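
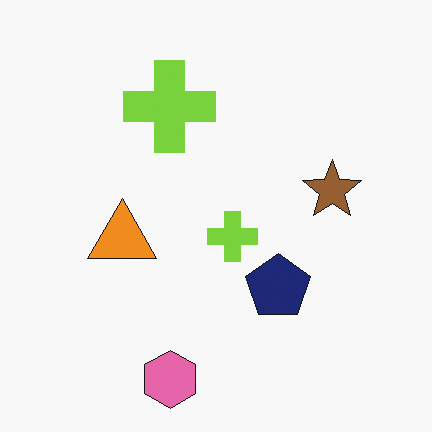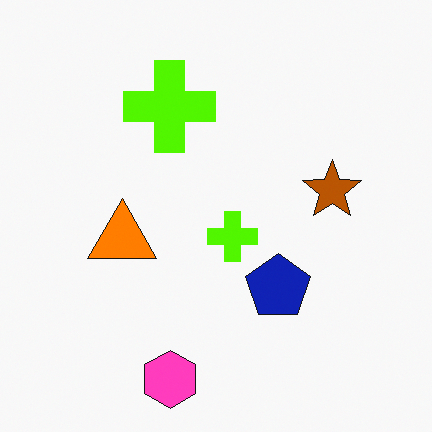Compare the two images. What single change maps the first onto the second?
The transformation is: made much more vivid (saturation change).

All colors are more vivid — a global saturation change.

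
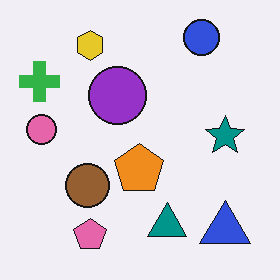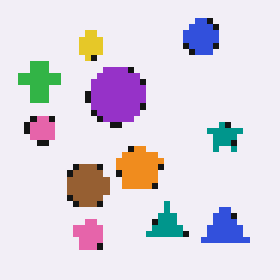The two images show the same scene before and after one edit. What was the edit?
The second image is the first pixelated into visible square blocks.

Shapes are reduced to large square blocks; fine edges and outlines are lost — a downscale-then-upscale (mosaic) effect.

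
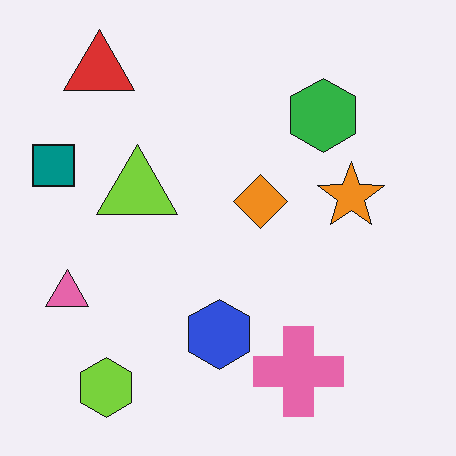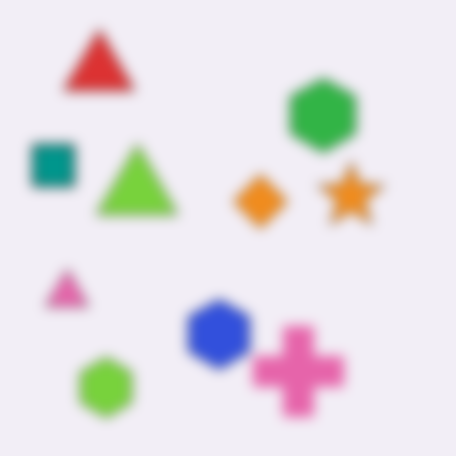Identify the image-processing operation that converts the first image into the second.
The transformation is: strongly gaussian-blurred.

Shape edges and outlines are uniformly softened across the whole image.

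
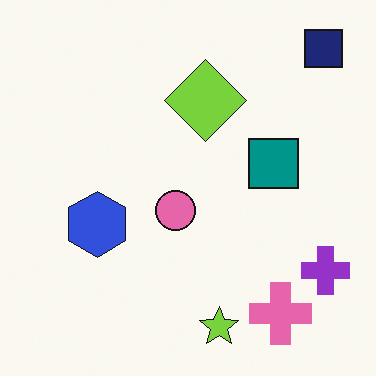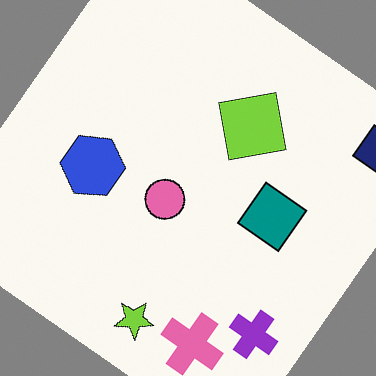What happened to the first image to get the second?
The image was rotated clockwise by a large amount — several tens of degrees.

Every shape is tilted by the same angle and the image corners show triangular fill wedges — a whole-image rotation by a non-right angle.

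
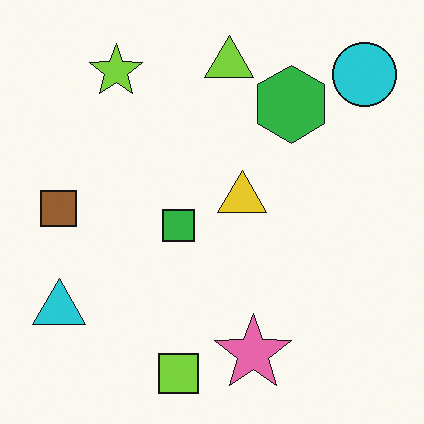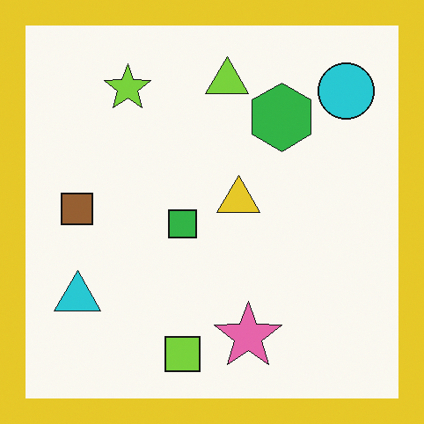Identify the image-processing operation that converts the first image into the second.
The image was framed with a yellow border.

A solid yellow frame runs around the edge of the second image, with the content slightly shrunk inside it.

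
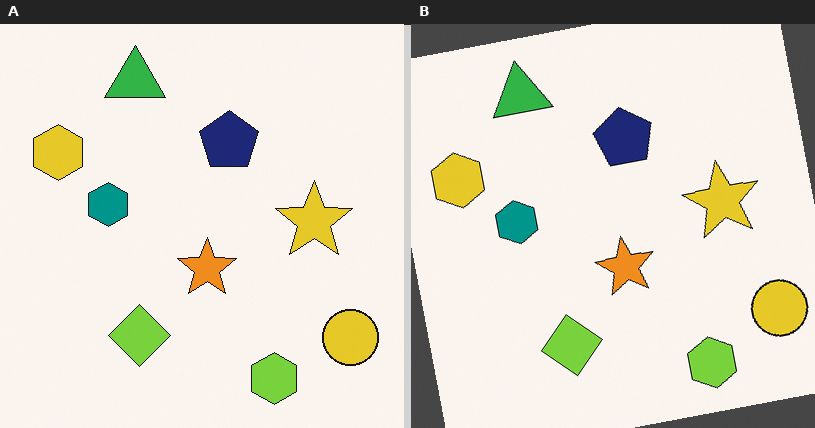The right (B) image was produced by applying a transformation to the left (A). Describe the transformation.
Rotated counter-clockwise by a few degrees.

Every shape is tilted by the same angle and the image corners show triangular fill wedges — a whole-image rotation by a non-right angle.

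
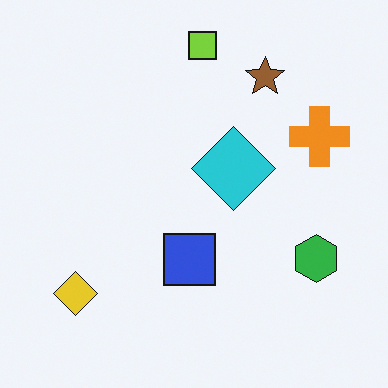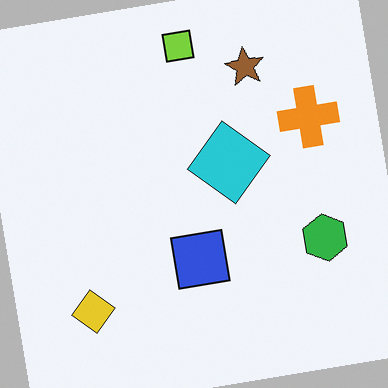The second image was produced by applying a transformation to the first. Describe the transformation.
Rotated counter-clockwise by a few degrees.

Every shape is tilted by the same angle and the image corners show triangular fill wedges — a whole-image rotation by a non-right angle.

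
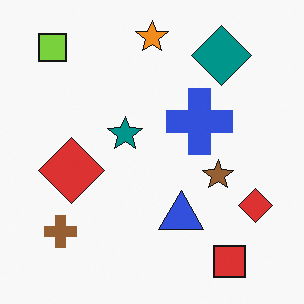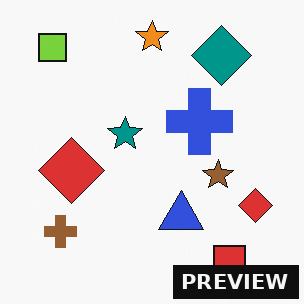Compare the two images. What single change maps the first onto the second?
The image was watermarked with the text "PREVIEW" in the lower-right corner.

A dark label reading "PREVIEW" appears in the lower-right corner.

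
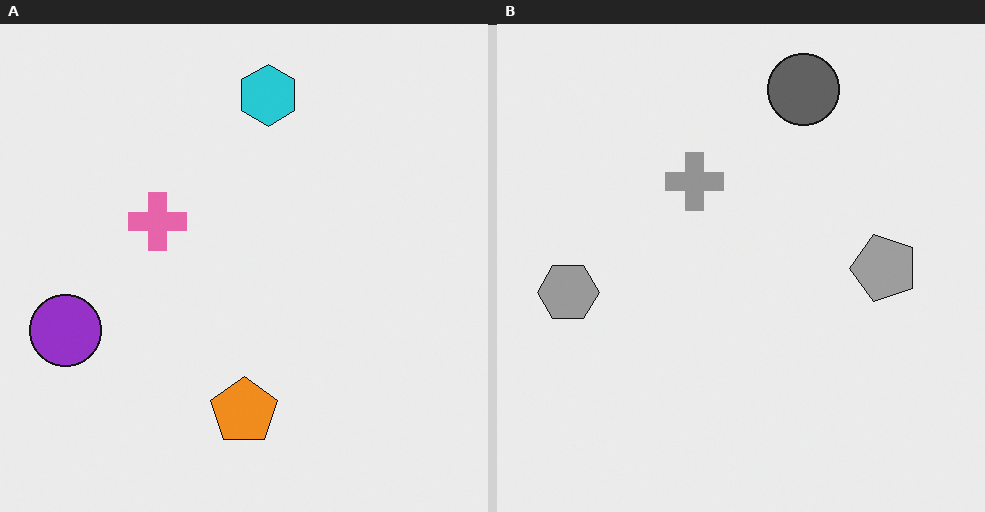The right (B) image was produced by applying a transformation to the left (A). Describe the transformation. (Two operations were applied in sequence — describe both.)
It was transposed (reflected across the top-left ↔ bottom-right diagonal), then converted to grayscale.

Shapes have swapped their row and column positions — what was in the top-right is now in the bottom-left — a diagonal reflection. All color is removed — every shape is now a shade of grey.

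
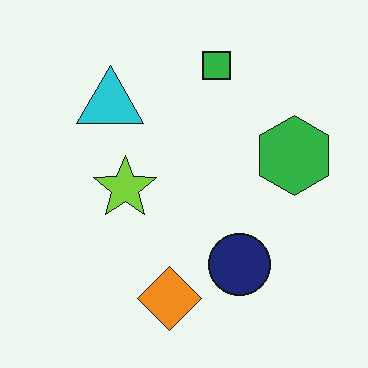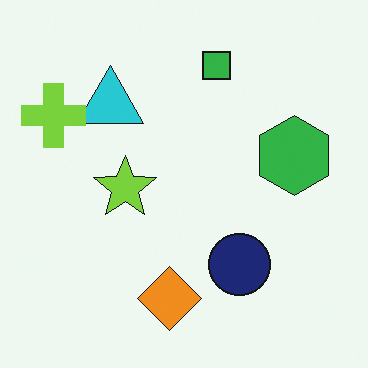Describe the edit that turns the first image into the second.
The second image is the first overlaid with an additional lime cross.

A lime cross appears in the second image that is absent from the first.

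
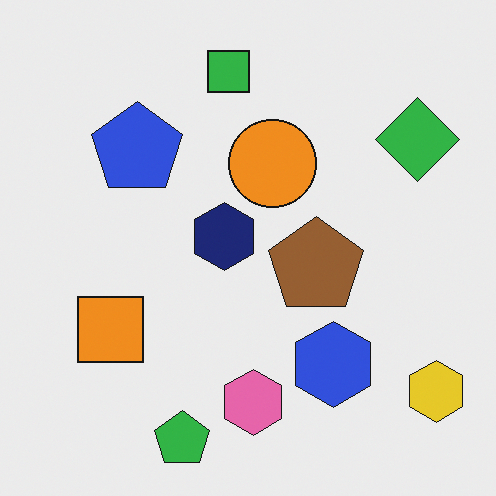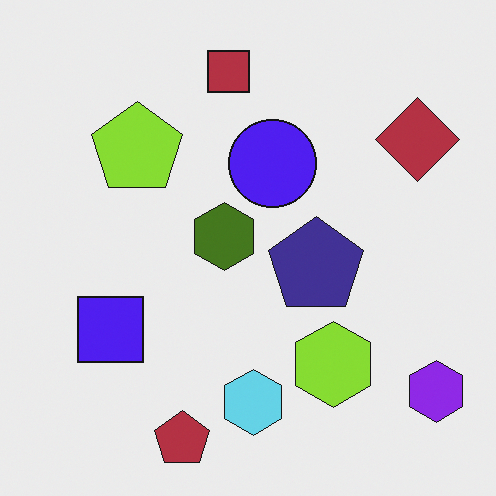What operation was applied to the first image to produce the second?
The second image is the first hue-shifted through roughly half the color wheel.

Every shape's color has rotated by the same amount around the hue wheel — a uniform hue shift.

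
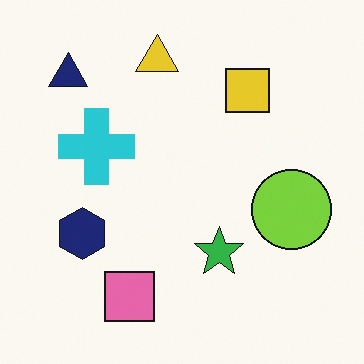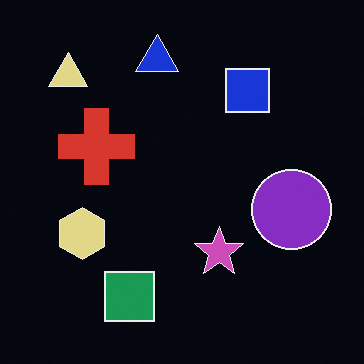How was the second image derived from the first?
Color-inverted (negative).

The light background has become dark and every shape's color is its complement — a photographic negative.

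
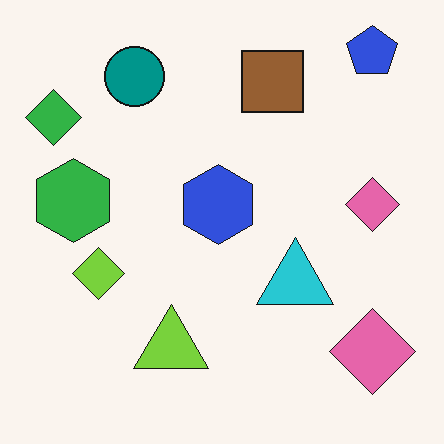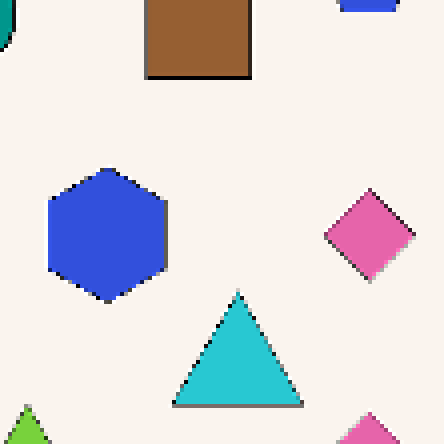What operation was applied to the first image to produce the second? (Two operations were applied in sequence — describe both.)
This is the original image cropped to a noticeably smaller region and rescaled, then lightly pixelated (a mild mosaic effect).

The visible shapes are larger and the field of view is narrower; shapes near the original edges may be partly or wholly outside the frame — a crop-and-rescale. Shapes are reduced to large square blocks; fine edges and outlines are lost — a downscale-then-upscale (mosaic) effect.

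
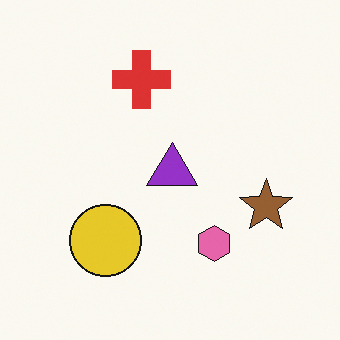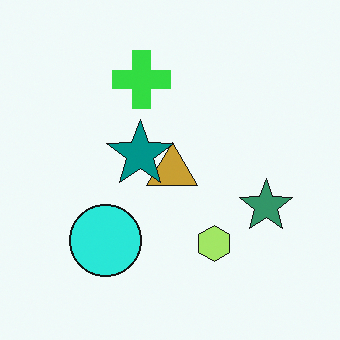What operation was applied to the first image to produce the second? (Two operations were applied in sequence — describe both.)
This is the original image hue-shifted by a moderate amount, then overlaid with an additional teal star.

Every shape's color has rotated by the same amount around the hue wheel — a uniform hue shift. A teal star appears in the second image that is absent from the first.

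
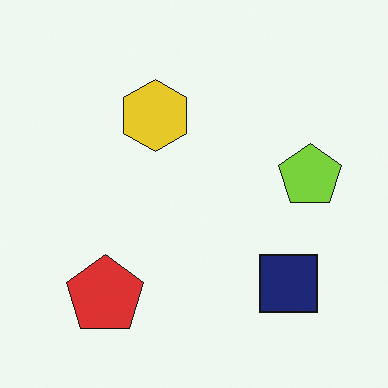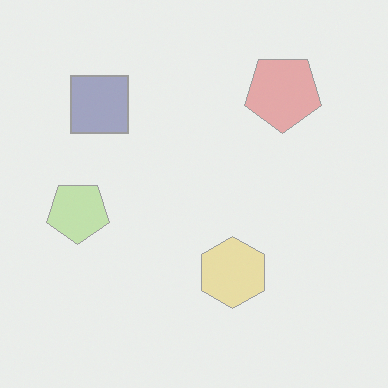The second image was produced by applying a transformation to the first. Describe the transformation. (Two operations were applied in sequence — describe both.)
Given much lower contrast, then rotated 180°.

Tones are pushed toward mid-grey across the whole image — a global contrast change. The red pentagon sits in the bottom-left of the first image and the top-right of the second — consistent with a whole-image 180° rotation.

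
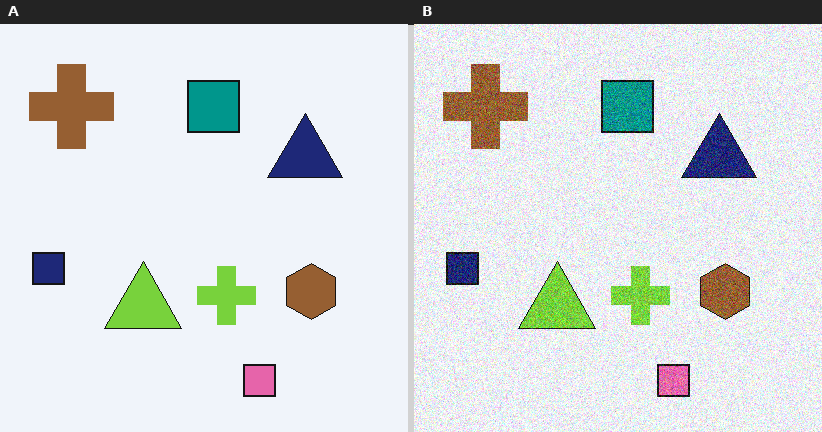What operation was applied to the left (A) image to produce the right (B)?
Degraded with visible gaussian noise.

Random speckle covers the whole image, including the flat background.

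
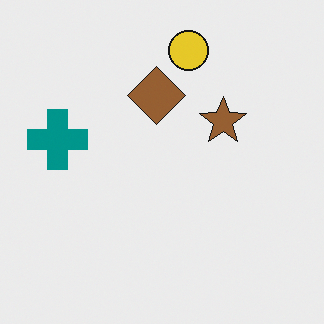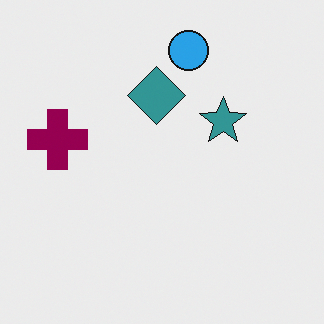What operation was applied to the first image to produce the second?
The image was hue-shifted by a moderate amount.

Every shape's color has rotated by the same amount around the hue wheel — a uniform hue shift.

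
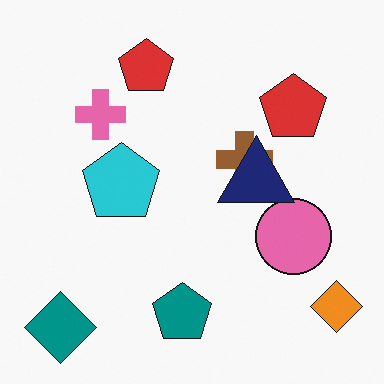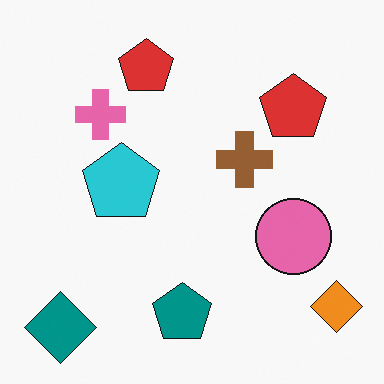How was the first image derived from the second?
The transformation is: overlaid with an additional navy triangle.

A navy triangle appears in the first image that is absent from the second.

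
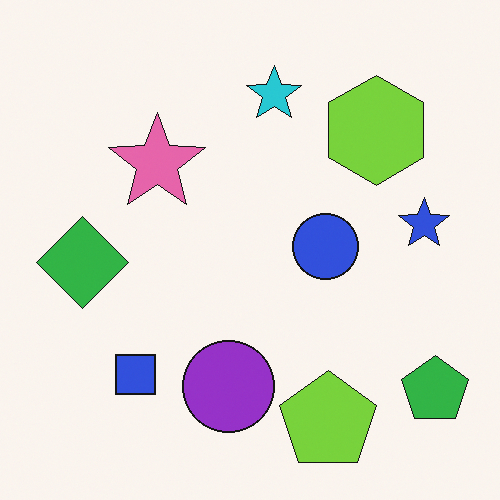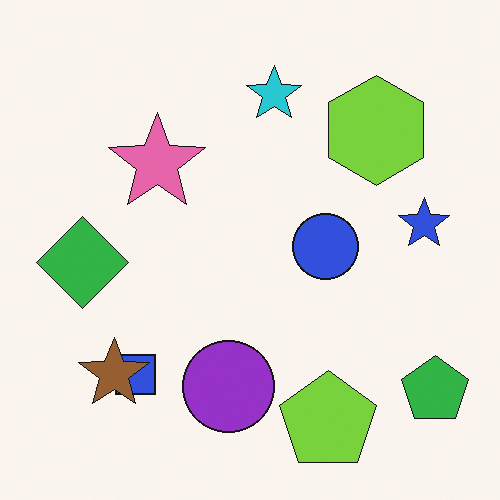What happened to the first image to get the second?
The transformation is: overlaid with an additional brown star.

A brown star appears in the second image that is absent from the first.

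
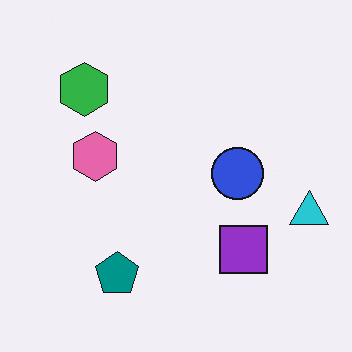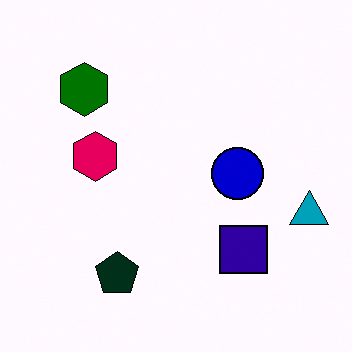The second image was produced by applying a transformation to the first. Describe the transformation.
The transformation is: boosted in contrast.

Tones are pushed away from mid-grey across the whole image — a global contrast change.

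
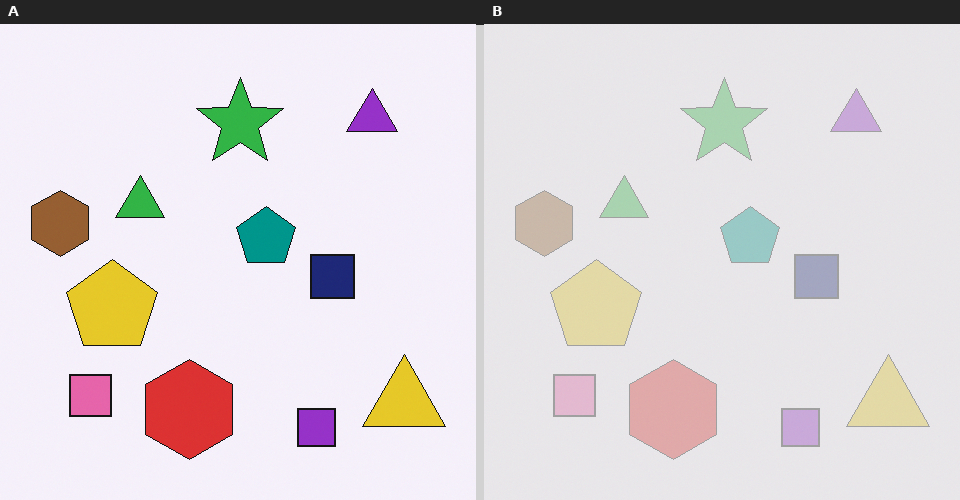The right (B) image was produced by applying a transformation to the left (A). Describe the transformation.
This is the original image given much lower contrast.

Tones are pushed toward mid-grey across the whole image — a global contrast change.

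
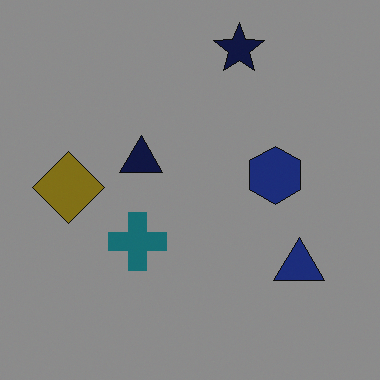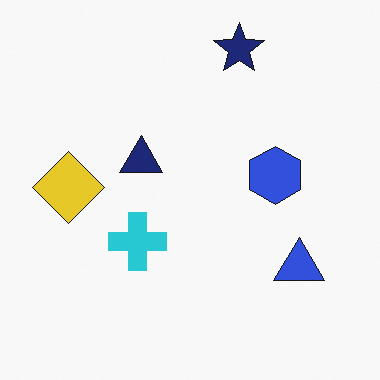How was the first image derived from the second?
The first image is the second substantially darkened.

Every pixel — background and shapes alike — is uniformly darkened.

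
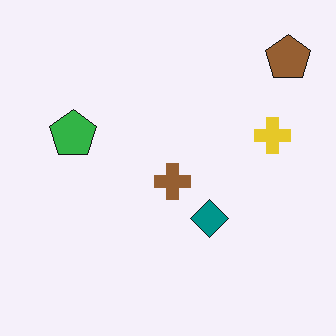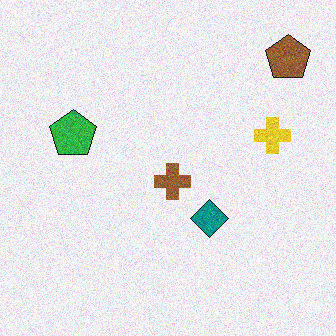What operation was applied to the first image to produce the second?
The transformation is: degraded with moderate additive noise.

Random speckle covers the whole image, including the flat background.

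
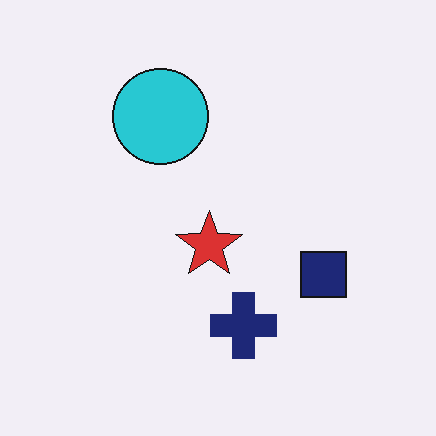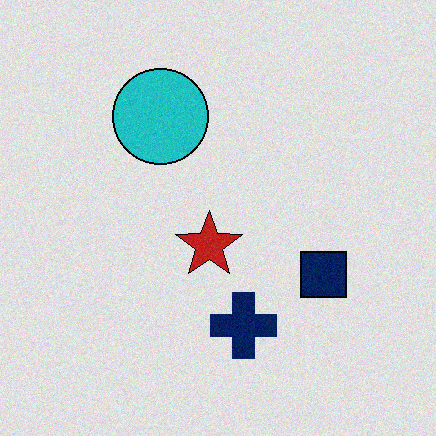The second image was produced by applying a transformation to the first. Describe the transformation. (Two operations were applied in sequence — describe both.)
It was posterized to a reduced palette, then degraded with a light layer of grain.

Each flat color has snapped to a coarser quantized level — most visibly, the near-white background has dropped to a flat grey. Random speckle covers the whole image, including the flat background.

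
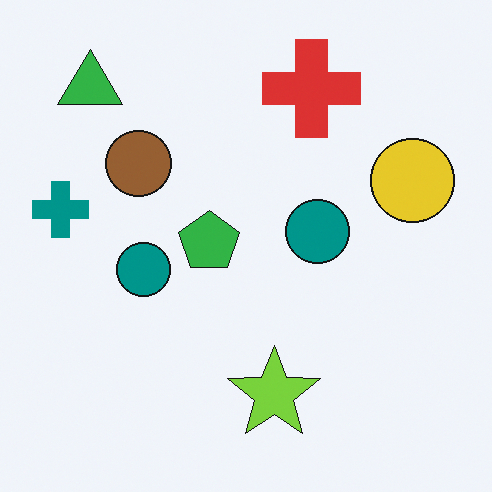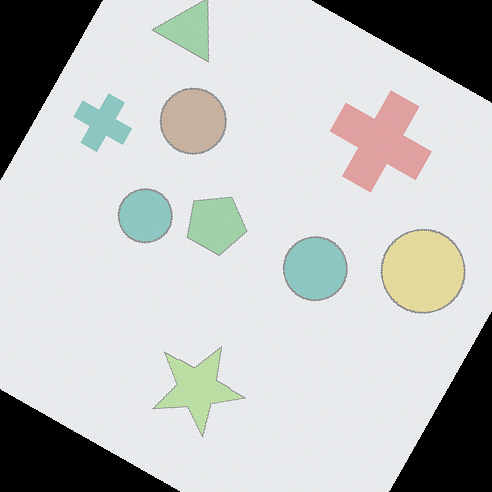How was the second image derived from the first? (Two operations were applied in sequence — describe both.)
This is the original image given much lower contrast, then rotated clockwise by a moderate amount.

Tones are pushed toward mid-grey across the whole image — a global contrast change. Every shape is tilted by the same angle and the image corners show triangular fill wedges — a whole-image rotation by a non-right angle.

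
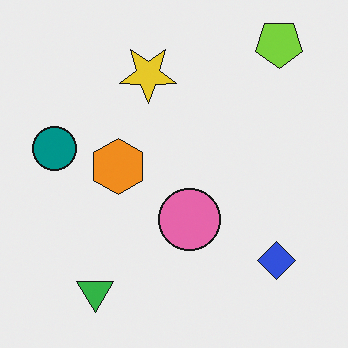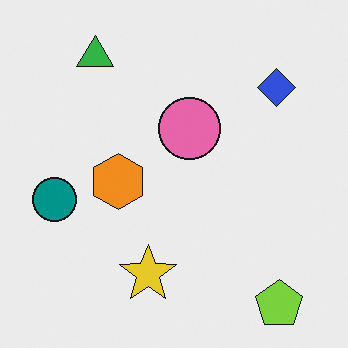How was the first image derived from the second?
This is the original image flipped vertically (top ↔ bottom).

The lime pentagon is in the bottom-right of the second image and the top-right of the first — shapes on opposite sides of the horizontal midline have swapped in a mirror flip.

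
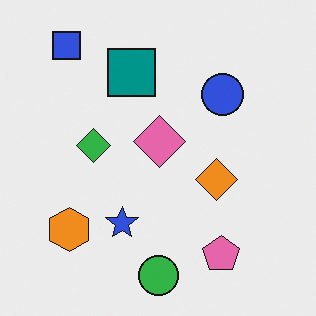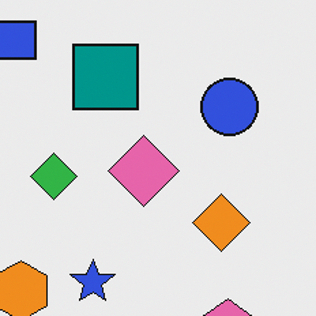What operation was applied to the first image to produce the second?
Cropped to a modestly smaller region and rescaled.

The visible shapes are larger and the field of view is narrower; shapes near the original edges may be partly or wholly outside the frame — a crop-and-rescale.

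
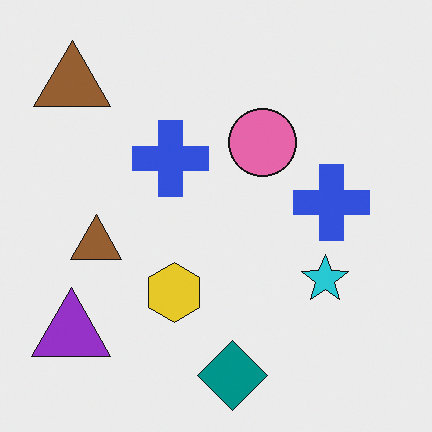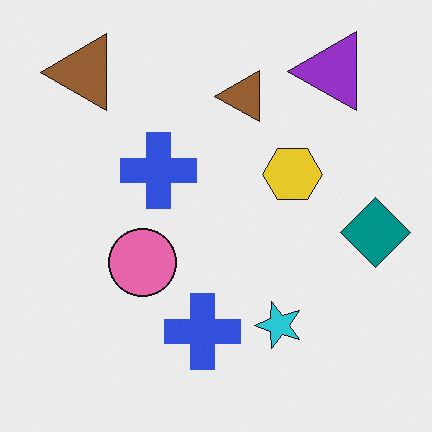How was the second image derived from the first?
This is the original image transposed (reflected across the top-left ↔ bottom-right diagonal).

Shapes have swapped their row and column positions — what was in the top-right is now in the bottom-left — a diagonal reflection.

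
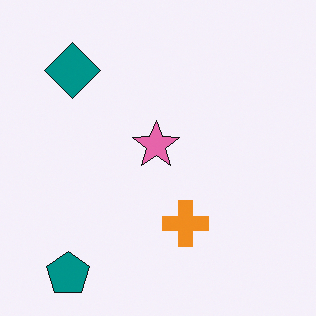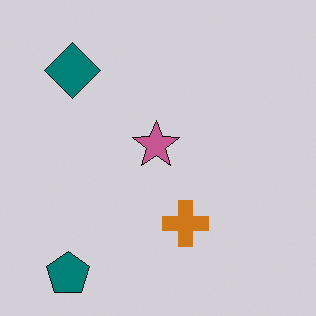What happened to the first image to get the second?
Darkened a little.

Every pixel — background and shapes alike — is uniformly darkened.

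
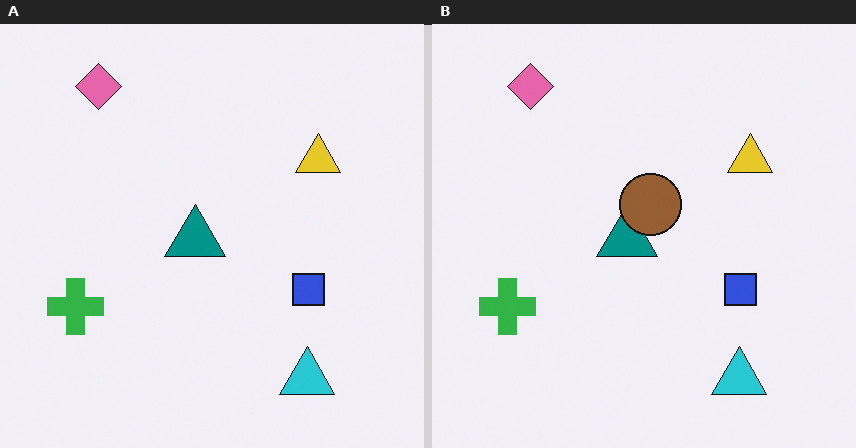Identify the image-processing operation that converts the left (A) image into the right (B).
Overlaid with an additional brown circle.

A brown circle appears in the right (B) image that is absent from the left (A).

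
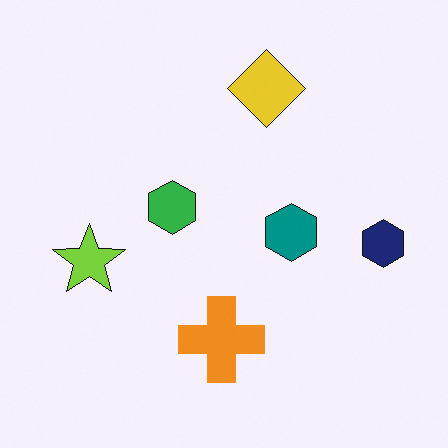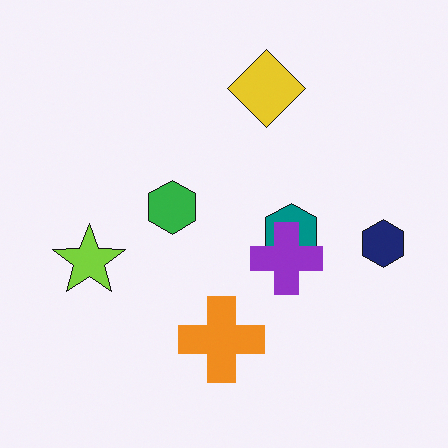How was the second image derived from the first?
This is the original image overlaid with an additional purple cross.

A purple cross appears in the second image that is absent from the first.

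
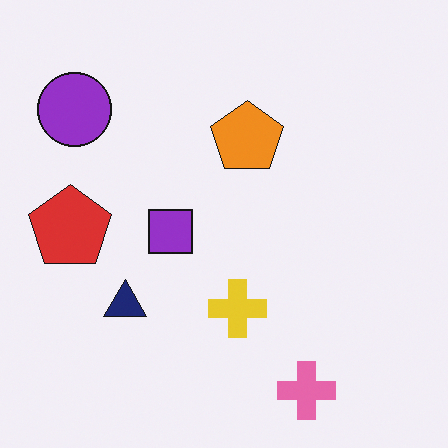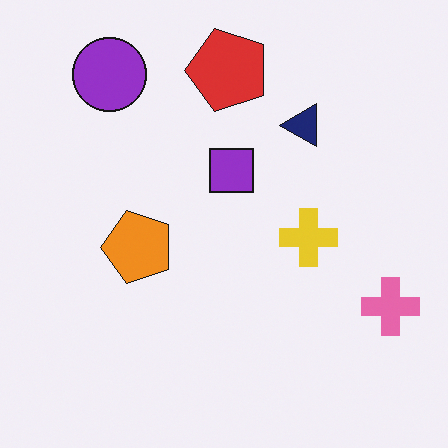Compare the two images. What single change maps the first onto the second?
Transposed (reflected across the top-left ↔ bottom-right diagonal).

Shapes have swapped their row and column positions — what was in the top-right is now in the bottom-left — a diagonal reflection.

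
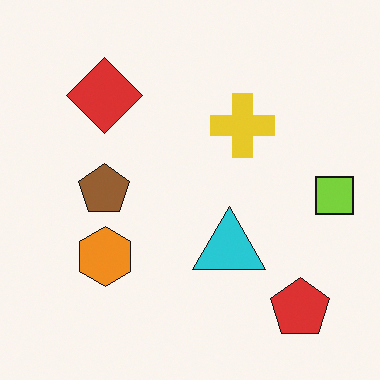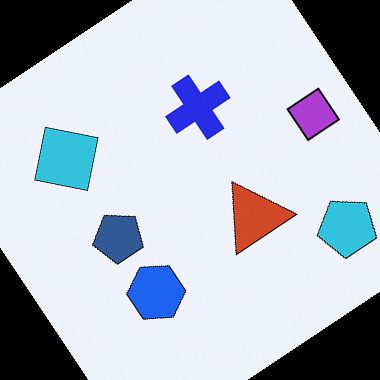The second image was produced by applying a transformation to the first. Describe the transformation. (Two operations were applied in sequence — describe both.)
Hue-shifted by a large amount, then rotated counter-clockwise by a large amount — several tens of degrees.

Every shape's color has rotated by the same amount around the hue wheel — a uniform hue shift. Every shape is tilted by the same angle and the image corners show triangular fill wedges — a whole-image rotation by a non-right angle.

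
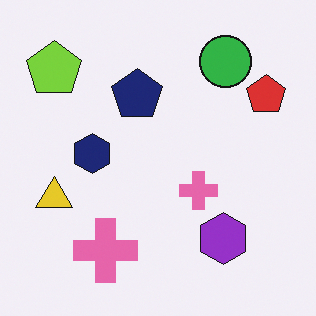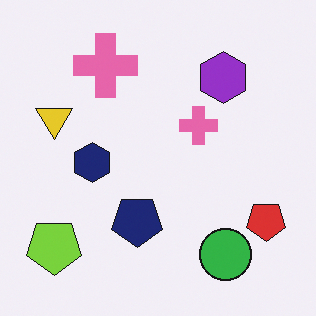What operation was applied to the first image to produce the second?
The second image is the first flipped vertically (top ↔ bottom).

The green circle is in the top-right of the first image and the bottom-right of the second — shapes on opposite sides of the horizontal midline have swapped in a mirror flip.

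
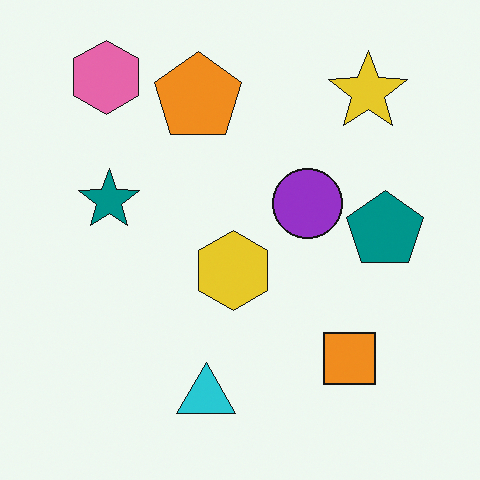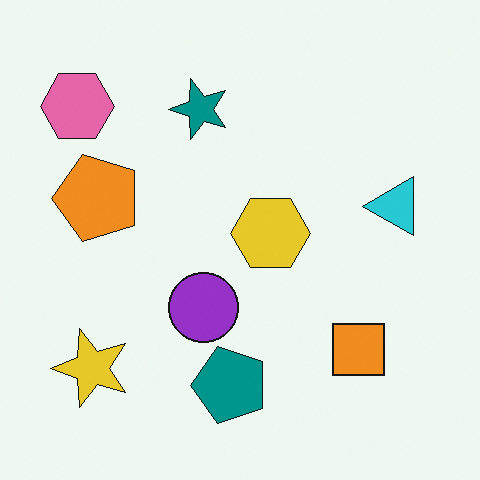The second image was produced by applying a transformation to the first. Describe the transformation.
This is the original image transposed (reflected across the top-left ↔ bottom-right diagonal).

Shapes have swapped their row and column positions — what was in the top-right is now in the bottom-left — a diagonal reflection.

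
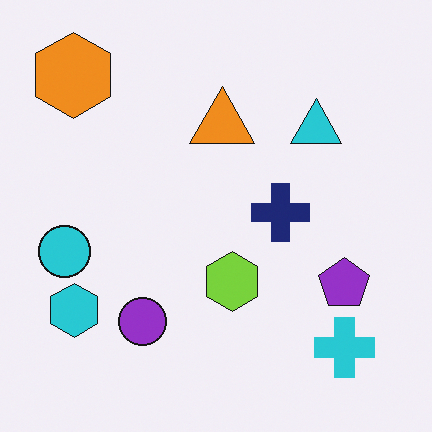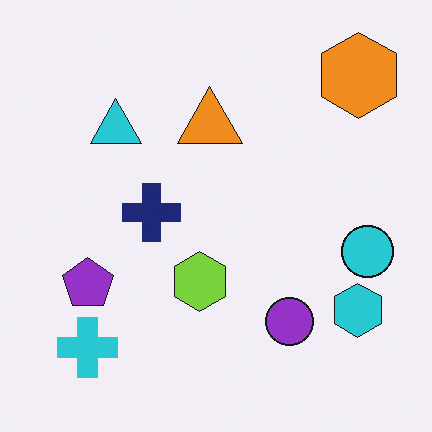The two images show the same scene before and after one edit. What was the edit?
The image was flipped horizontally (left ↔ right).

The cyan circle is in the left of the first image and the right of the second — shapes on opposite sides of the vertical midline have swapped in a mirror flip.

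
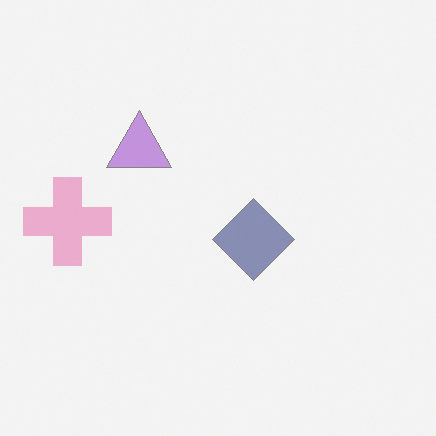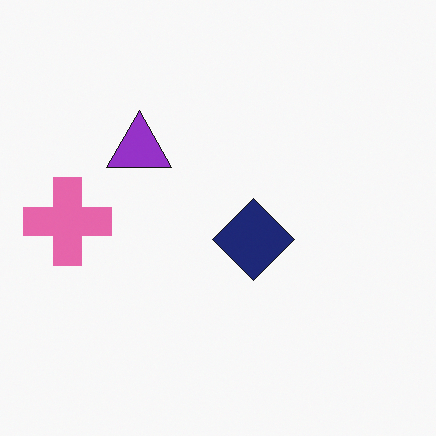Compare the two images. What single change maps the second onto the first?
The transformation is: given much lower contrast.

Tones are pushed toward mid-grey across the whole image — a global contrast change.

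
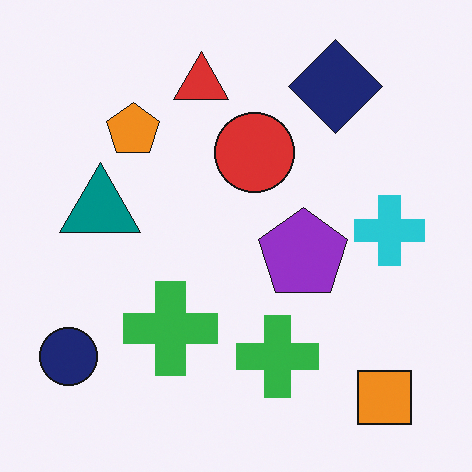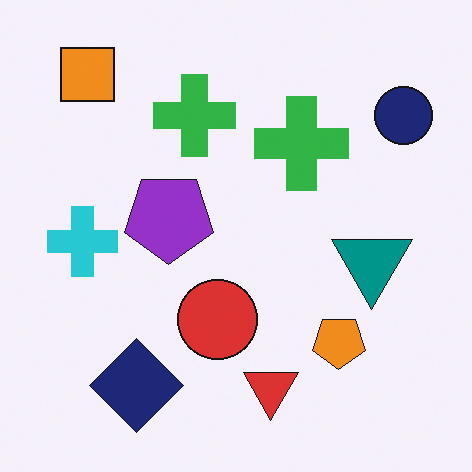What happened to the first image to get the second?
The transformation is: rotated 180°.

The orange square sits in the bottom-right of the first image and the top-left of the second — consistent with a whole-image 180° rotation.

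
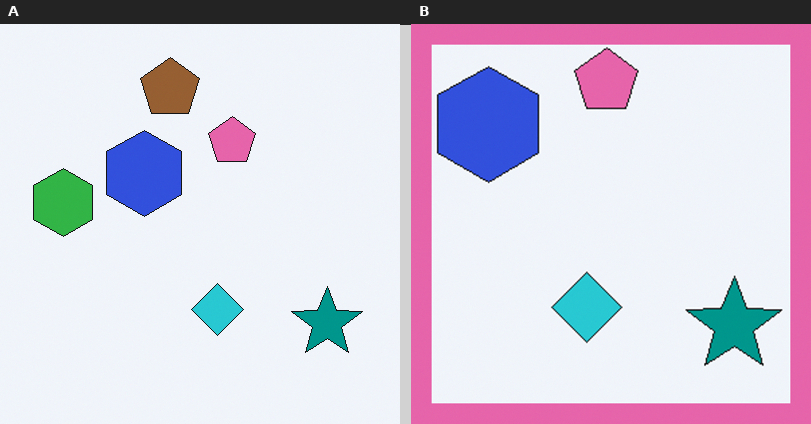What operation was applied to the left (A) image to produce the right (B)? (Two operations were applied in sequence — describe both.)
This is the original image cropped to a modestly smaller region and rescaled, then framed with a pink border.

The visible shapes are larger and the field of view is narrower; shapes near the original edges may be partly or wholly outside the frame — a crop-and-rescale. A solid pink frame runs around the edge of the right (B) image, with the content slightly shrunk inside it.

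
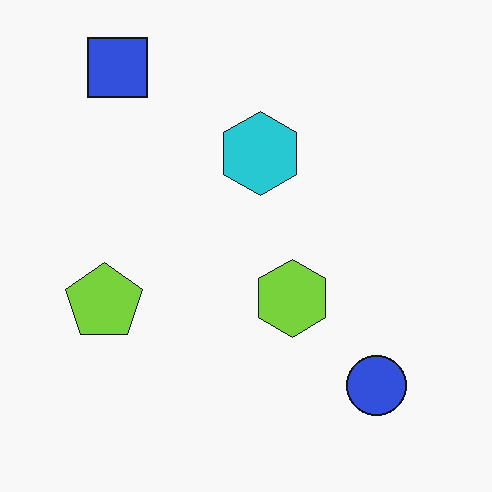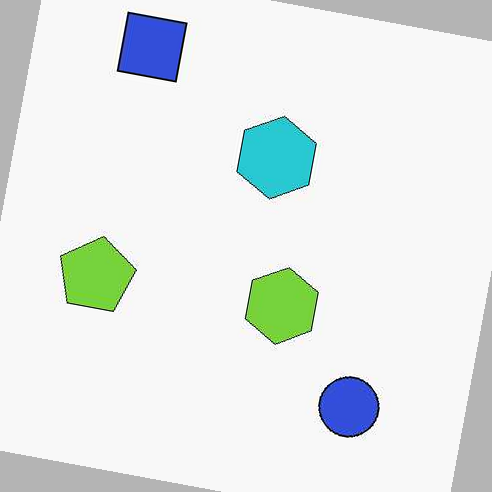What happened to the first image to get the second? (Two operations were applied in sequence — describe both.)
The second image is the first JPEG-compressed with visible artifacts, then rotated clockwise by a small amount.

Blocky 8×8 compression artifacts appear around shape edges and the flat background shows ringing — characteristic JPEG degradation. Every shape is tilted by the same angle and the image corners show triangular fill wedges — a whole-image rotation by a non-right angle.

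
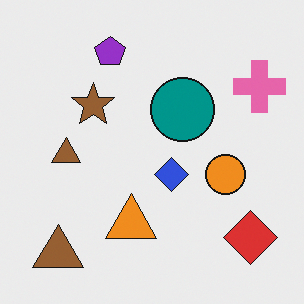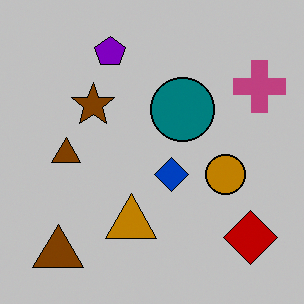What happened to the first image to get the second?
The transformation is: heavily posterized to just a handful of flat colors.

Each flat color has snapped to a coarser quantized level — most visibly, the near-white background has dropped to a flat grey.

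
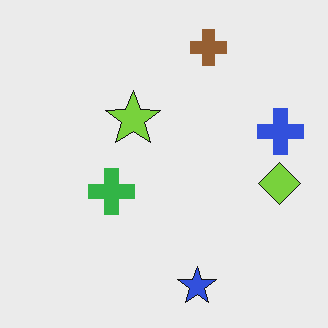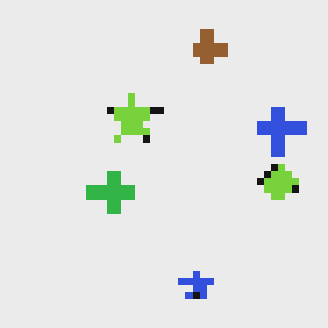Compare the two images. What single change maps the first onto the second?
Pixelated into visible square blocks.

Shapes are reduced to large square blocks; fine edges and outlines are lost — a downscale-then-upscale (mosaic) effect.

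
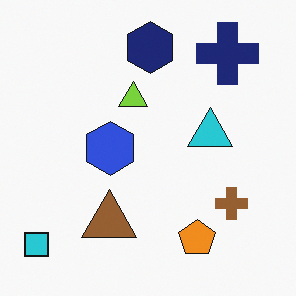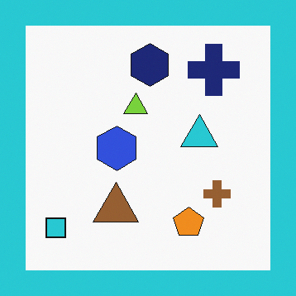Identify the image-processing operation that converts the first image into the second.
The transformation is: framed with a cyan border.

A solid cyan frame runs around the edge of the second image, with the content slightly shrunk inside it.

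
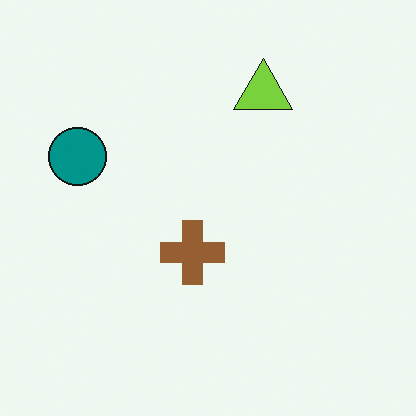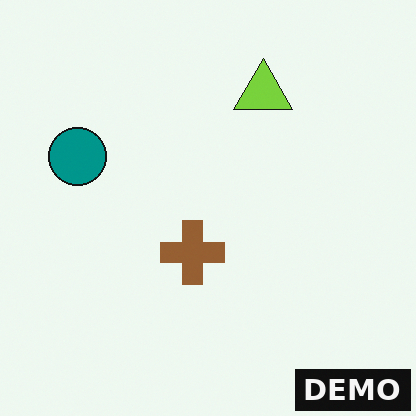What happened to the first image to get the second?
It was watermarked with the text "DEMO" in the lower-right corner.

A dark label reading "DEMO" appears in the lower-right corner.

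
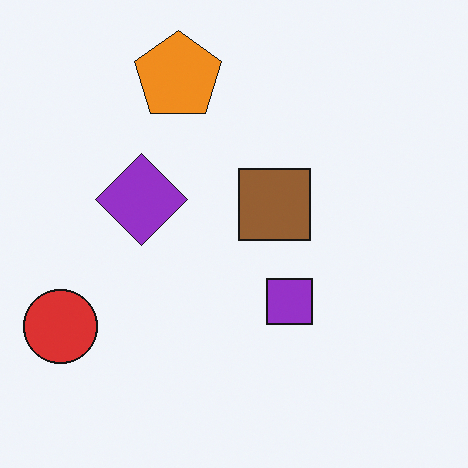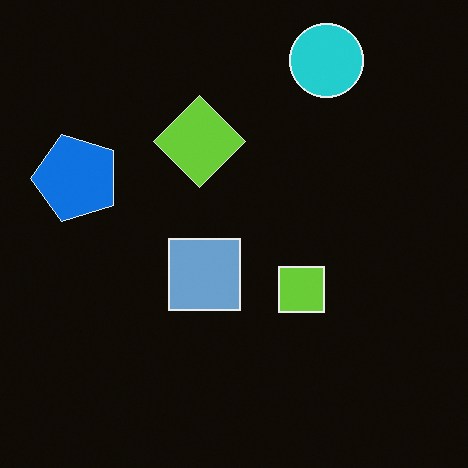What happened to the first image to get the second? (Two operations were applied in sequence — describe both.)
The transformation is: color-inverted (negative), then transposed (reflected across the top-left ↔ bottom-right diagonal).

The light background has become dark and every shape's color is its complement — a photographic negative. Shapes have swapped their row and column positions — what was in the top-right is now in the bottom-left — a diagonal reflection.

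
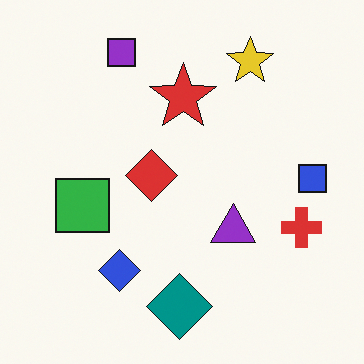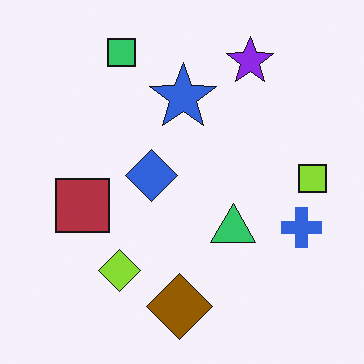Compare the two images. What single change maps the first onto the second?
The image was hue-shifted through roughly half the color wheel.

Every shape's color has rotated by the same amount around the hue wheel — a uniform hue shift.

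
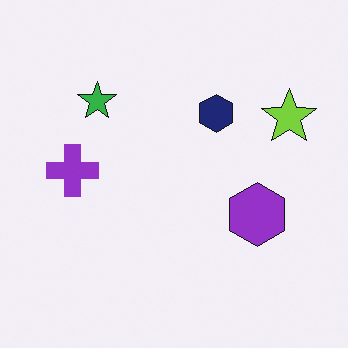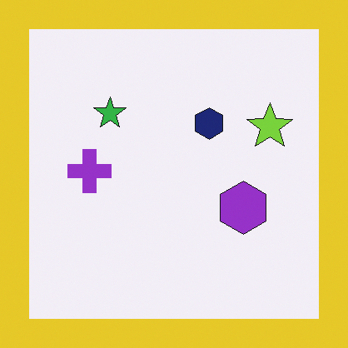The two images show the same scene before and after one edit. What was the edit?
The image was framed with a yellow border.

A solid yellow frame runs around the edge of the second image, with the content slightly shrunk inside it.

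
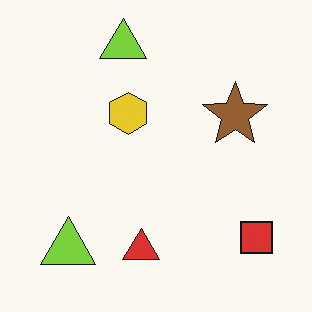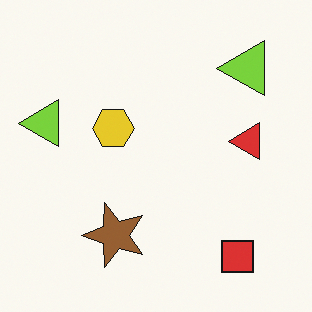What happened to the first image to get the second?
The image was transposed (reflected across the top-left ↔ bottom-right diagonal).

Shapes have swapped their row and column positions — what was in the top-right is now in the bottom-left — a diagonal reflection.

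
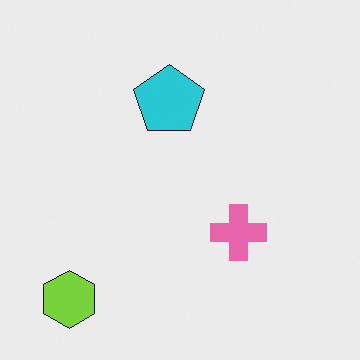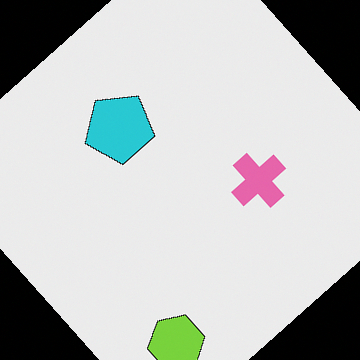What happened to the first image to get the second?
The second image is the first rotated counter-clockwise by a large amount — several tens of degrees.

Every shape is tilted by the same angle and the image corners show triangular fill wedges — a whole-image rotation by a non-right angle.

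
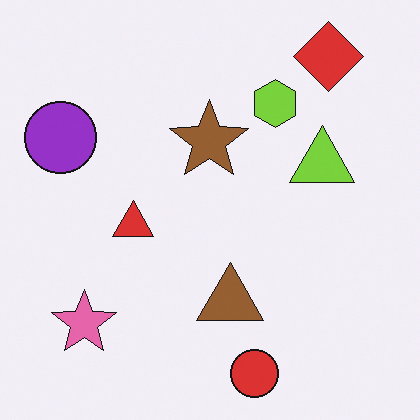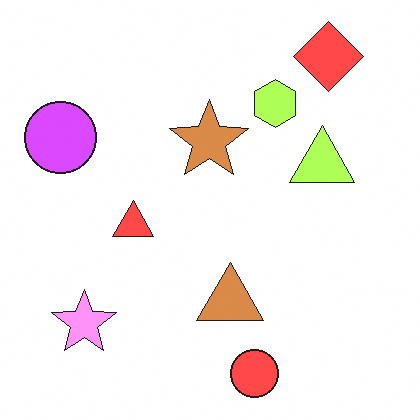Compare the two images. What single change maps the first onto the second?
Noticeably brightened.

Every pixel — background and shapes alike — is uniformly brightened.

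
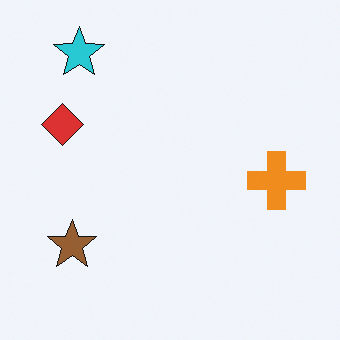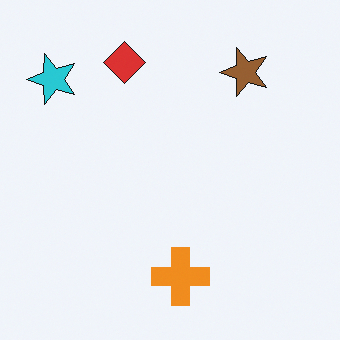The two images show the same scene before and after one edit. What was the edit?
The transformation is: transposed (reflected across the top-left ↔ bottom-right diagonal).

Shapes have swapped their row and column positions — what was in the top-right is now in the bottom-left — a diagonal reflection.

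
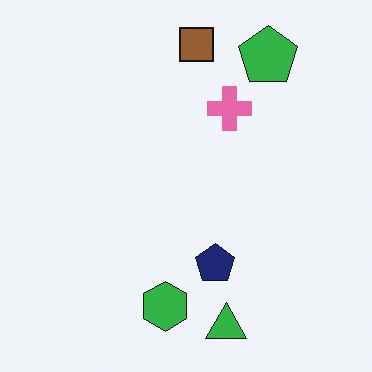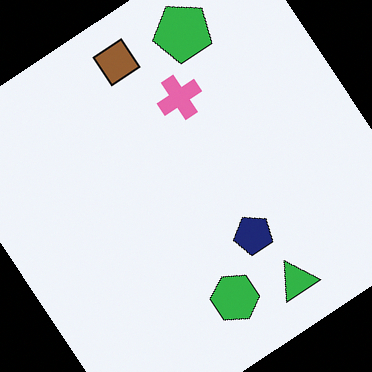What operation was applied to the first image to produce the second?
This is the original image rotated counter-clockwise by a large amount — several tens of degrees.

Every shape is tilted by the same angle and the image corners show triangular fill wedges — a whole-image rotation by a non-right angle.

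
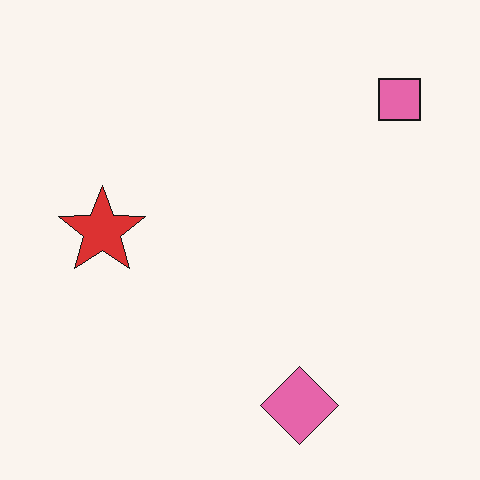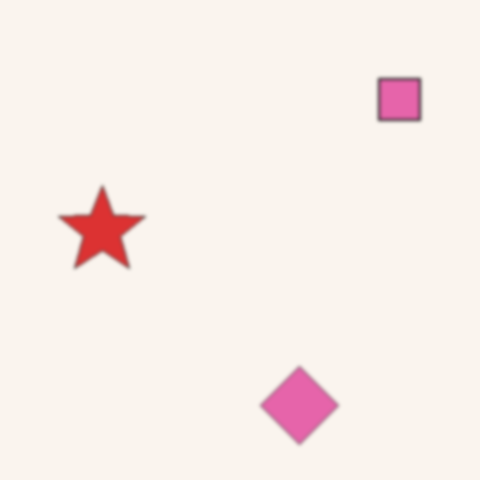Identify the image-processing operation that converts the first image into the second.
It was lightly blurred.

Shape edges and outlines are uniformly softened across the whole image.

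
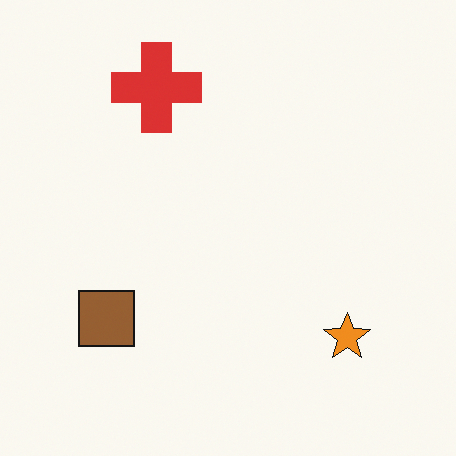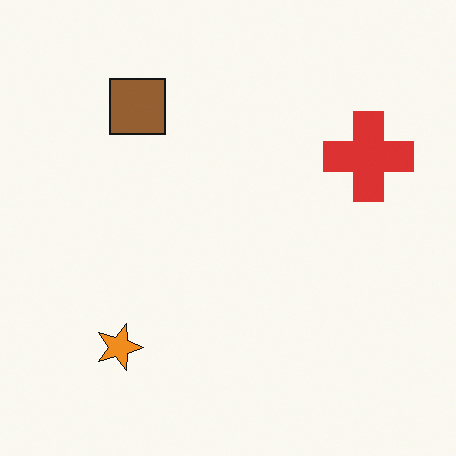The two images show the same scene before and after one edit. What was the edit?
It was rotated 90° clockwise.

The orange star sits in the bottom-right of the first image and the bottom-left of the second — consistent with a whole-image 90° clockwise rotation.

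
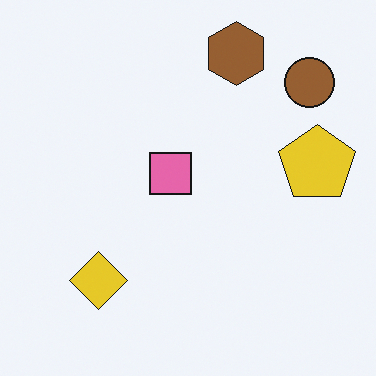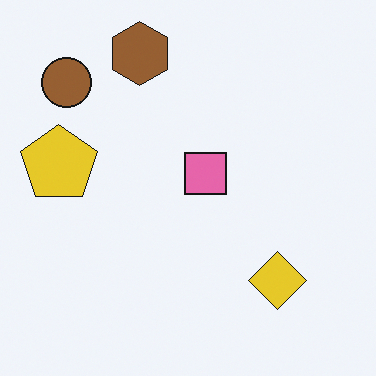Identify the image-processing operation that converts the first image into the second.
The transformation is: flipped horizontally (left ↔ right).

The yellow pentagon is in the right of the first image and the left of the second — shapes on opposite sides of the vertical midline have swapped in a mirror flip.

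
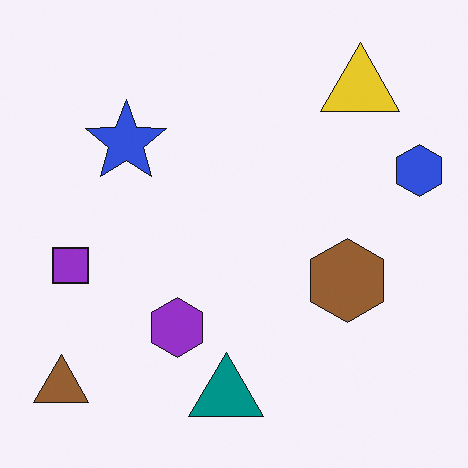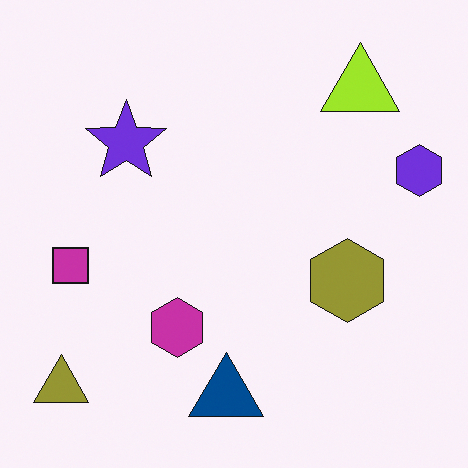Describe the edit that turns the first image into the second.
The transformation is: hue-shifted slightly.

Every shape's color has rotated by the same amount around the hue wheel — a uniform hue shift.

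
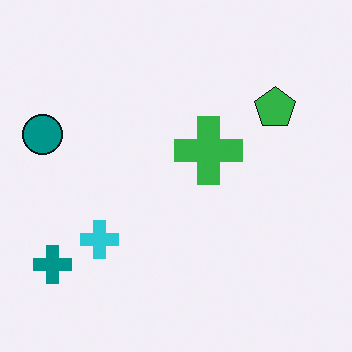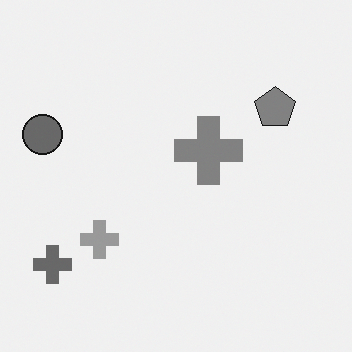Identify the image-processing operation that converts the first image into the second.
This is the original image converted to grayscale.

All color is removed — every shape is now a shade of grey.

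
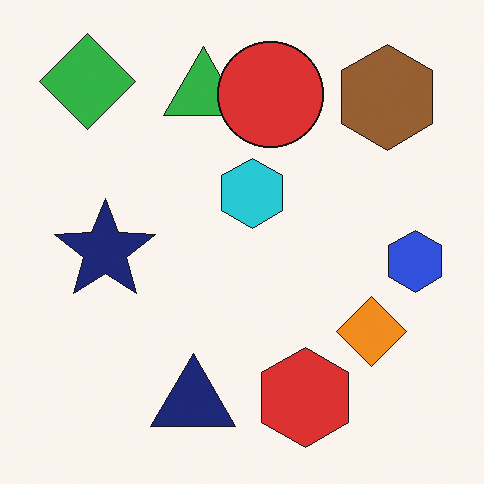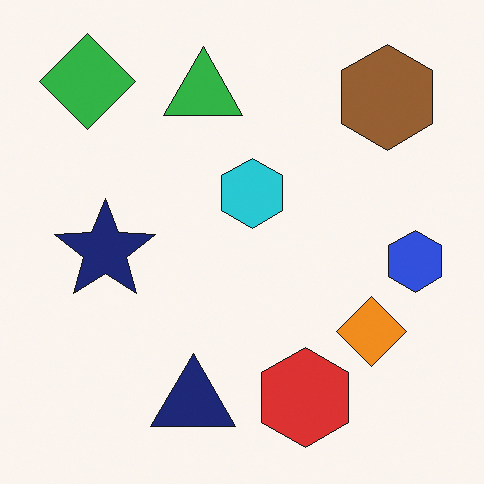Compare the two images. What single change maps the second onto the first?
Overlaid with an additional red circle.

A red circle appears in the first image that is absent from the second.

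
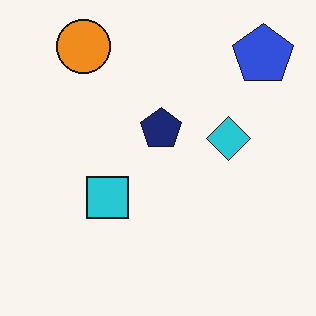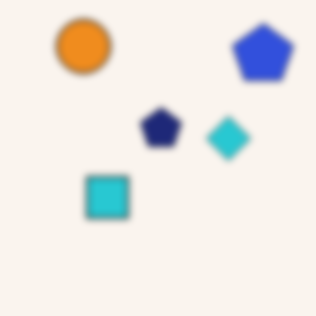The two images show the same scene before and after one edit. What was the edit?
The transformation is: moderately blurred.

Shape edges and outlines are uniformly softened across the whole image.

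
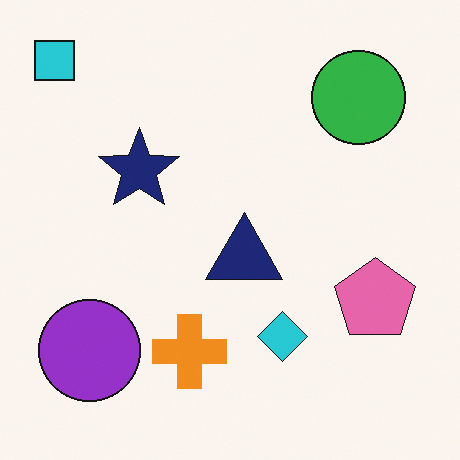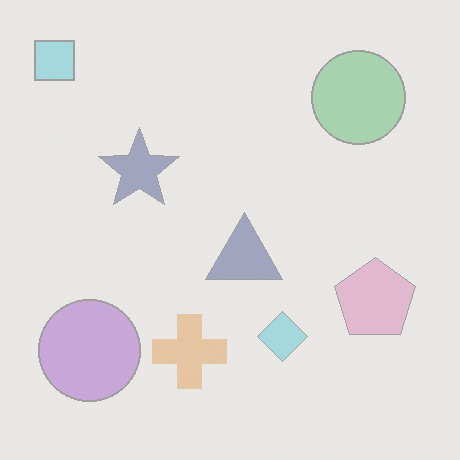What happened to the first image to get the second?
It was washed out (contrast reduced).

Tones are pushed toward mid-grey across the whole image — a global contrast change.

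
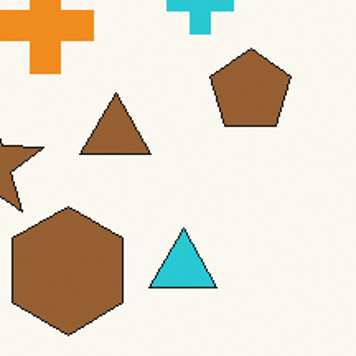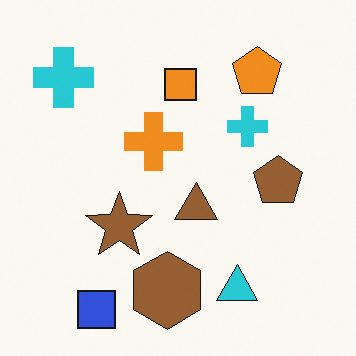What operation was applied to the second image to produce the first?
It was cropped tightly and scaled back up.

The visible shapes are larger and the field of view is narrower; shapes near the original edges may be partly or wholly outside the frame — a crop-and-rescale.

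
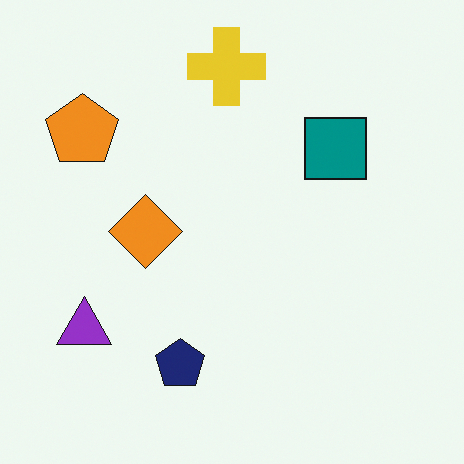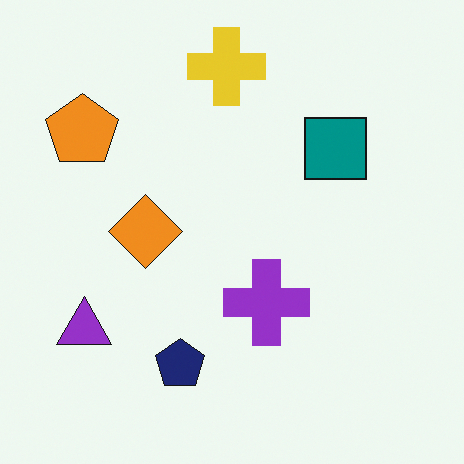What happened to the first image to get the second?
It was overlaid with an additional purple cross.

A purple cross appears in the second image that is absent from the first.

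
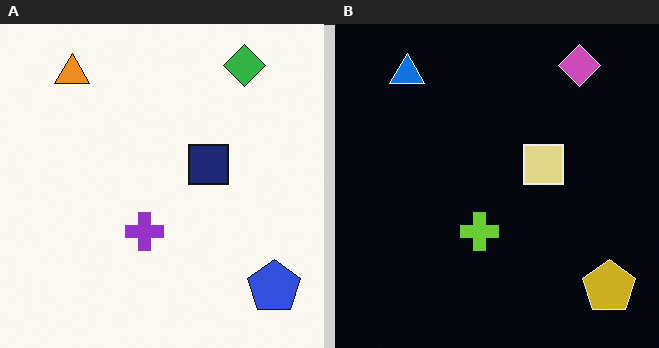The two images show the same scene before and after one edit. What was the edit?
The image was color-inverted (negative).

The light background has become dark and every shape's color is its complement — a photographic negative.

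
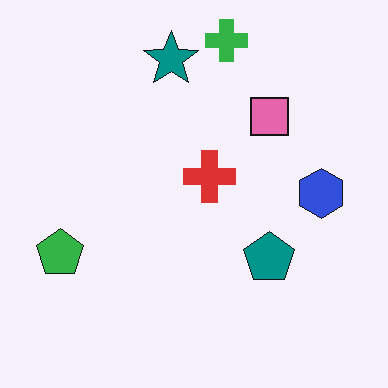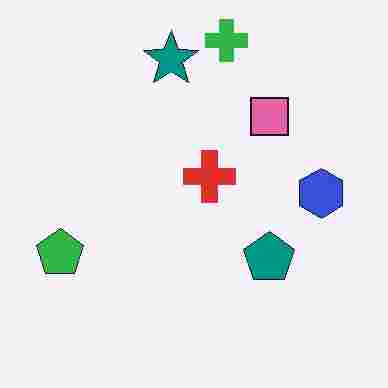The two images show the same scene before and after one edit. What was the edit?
The image was degraded with heavy JPEG compression.

Blocky 8×8 compression artifacts appear around shape edges and the flat background shows ringing — characteristic JPEG degradation.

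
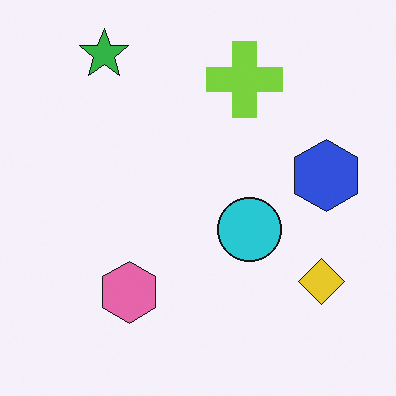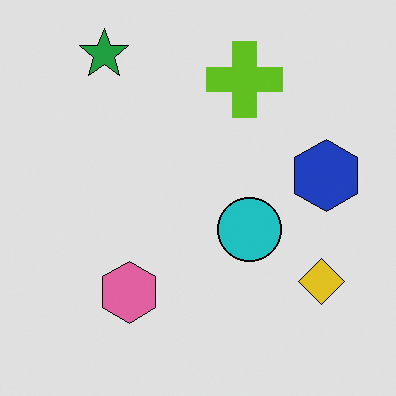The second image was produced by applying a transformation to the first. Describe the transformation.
Moderately posterized.

Each flat color has snapped to a coarser quantized level — most visibly, the near-white background has dropped to a flat grey.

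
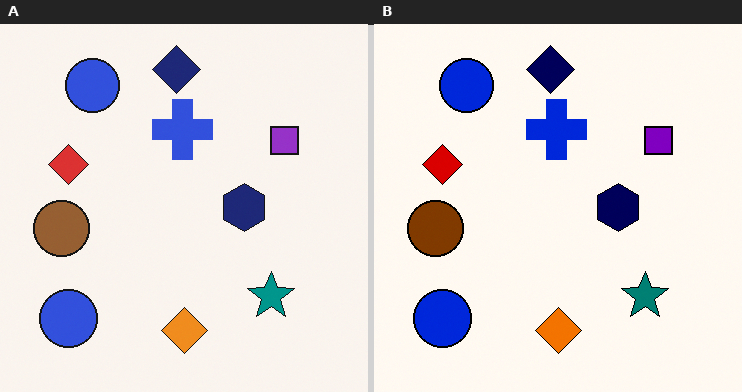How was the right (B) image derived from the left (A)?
The right (B) image is the left (A) given slightly increased contrast.

Tones are pushed away from mid-grey across the whole image — a global contrast change.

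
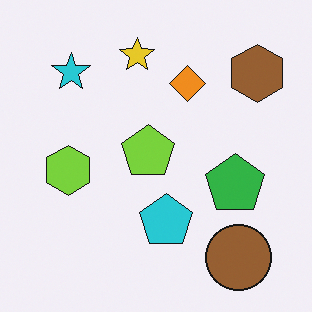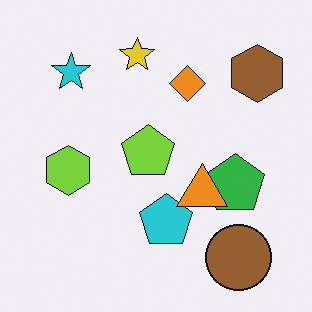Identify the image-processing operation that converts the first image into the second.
It was overlaid with an additional orange triangle.

An orange triangle appears in the second image that is absent from the first.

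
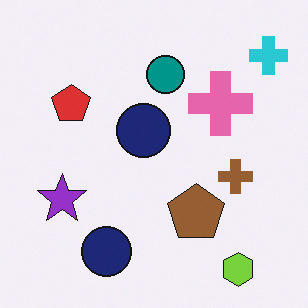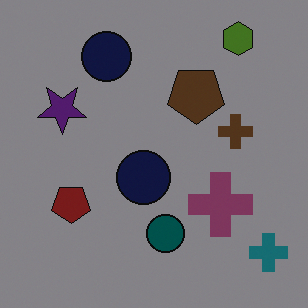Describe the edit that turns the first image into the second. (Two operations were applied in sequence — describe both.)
The transformation is: noticeably darkened, then flipped vertically (top ↔ bottom).

Every pixel — background and shapes alike — is uniformly darkened. The lime hexagon is in the bottom-right of the first image and the top-right of the second — shapes on opposite sides of the horizontal midline have swapped in a mirror flip.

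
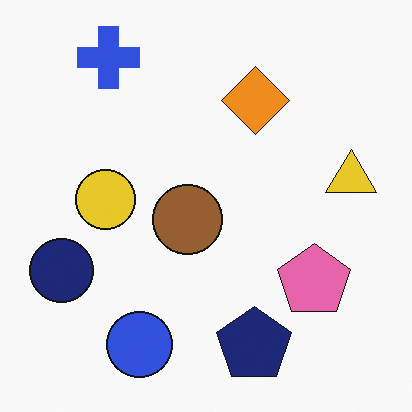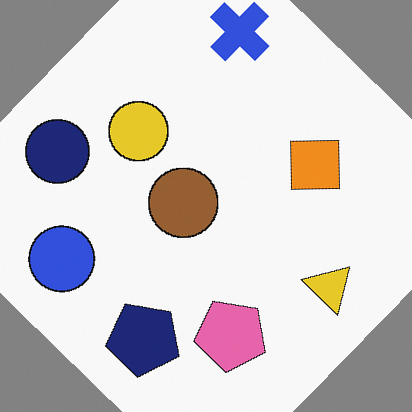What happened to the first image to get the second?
This is the original image rotated clockwise by a large amount — several tens of degrees.

Every shape is tilted by the same angle and the image corners show triangular fill wedges — a whole-image rotation by a non-right angle.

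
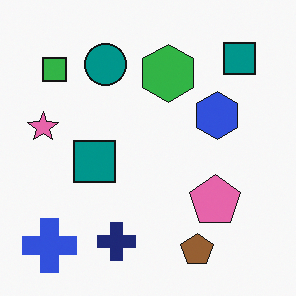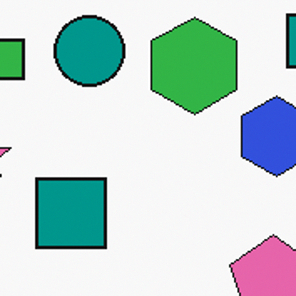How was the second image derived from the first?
Cropped to a noticeably smaller region and rescaled.

The visible shapes are larger and the field of view is narrower; shapes near the original edges may be partly or wholly outside the frame — a crop-and-rescale.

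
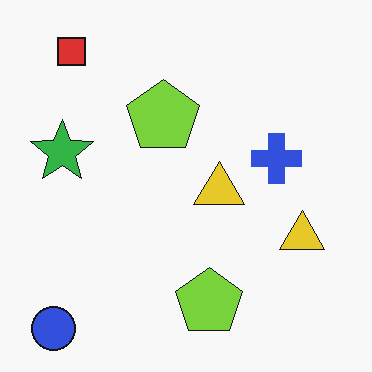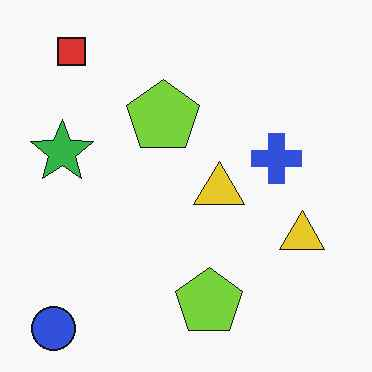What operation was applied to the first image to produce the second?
The transformation is: JPEG-compressed with visible artifacts.

Blocky 8×8 compression artifacts appear around shape edges and the flat background shows ringing — characteristic JPEG degradation.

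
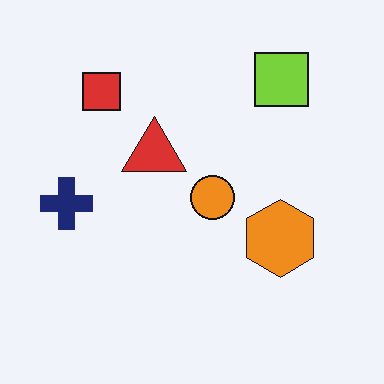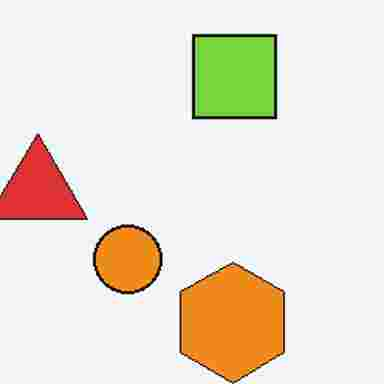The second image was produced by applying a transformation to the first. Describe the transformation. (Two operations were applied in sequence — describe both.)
The image was cropped to a modestly smaller region and rescaled, then degraded with heavy JPEG compression.

The visible shapes are larger and the field of view is narrower; shapes near the original edges may be partly or wholly outside the frame — a crop-and-rescale. Blocky 8×8 compression artifacts appear around shape edges and the flat background shows ringing — characteristic JPEG degradation.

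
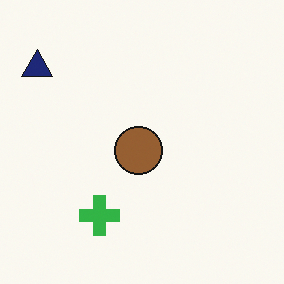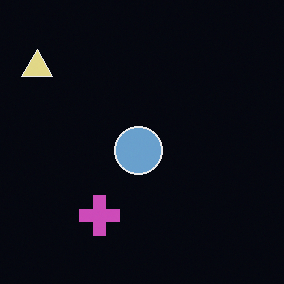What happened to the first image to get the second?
Color-inverted (negative).

The light background has become dark and every shape's color is its complement — a photographic negative.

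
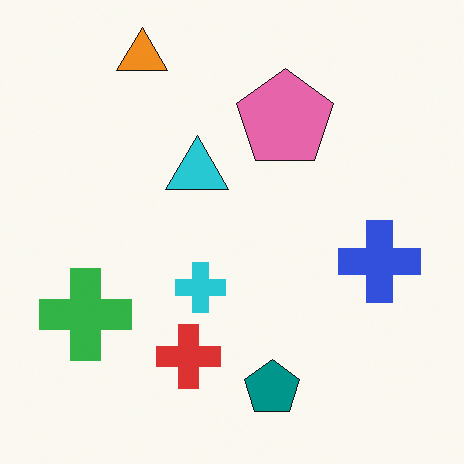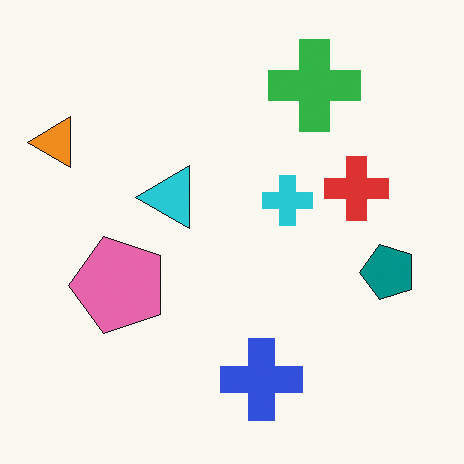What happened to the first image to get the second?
The second image is the first transposed (reflected across the top-left ↔ bottom-right diagonal).

Shapes have swapped their row and column positions — what was in the top-right is now in the bottom-left — a diagonal reflection.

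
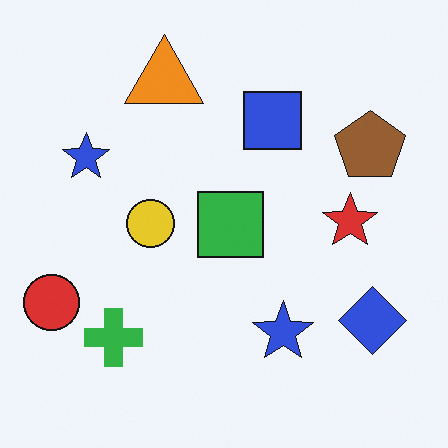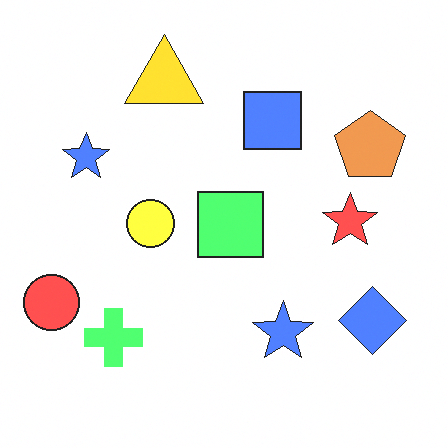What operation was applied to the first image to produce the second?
The second image is the first brightened a lot.

Every pixel — background and shapes alike — is uniformly brightened.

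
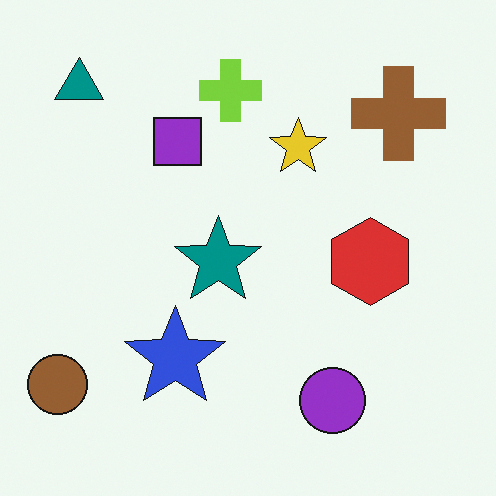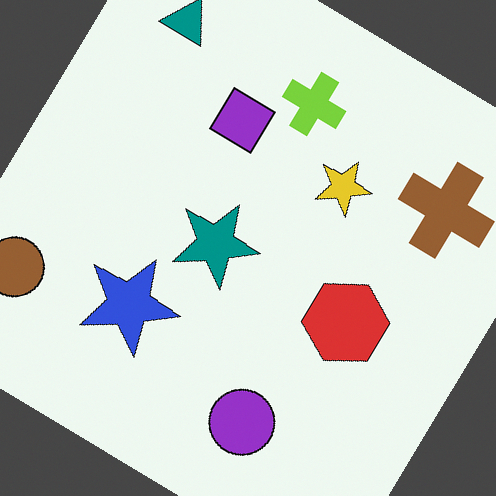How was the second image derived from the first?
The transformation is: rotated clockwise by a large amount — several tens of degrees.

Every shape is tilted by the same angle and the image corners show triangular fill wedges — a whole-image rotation by a non-right angle.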